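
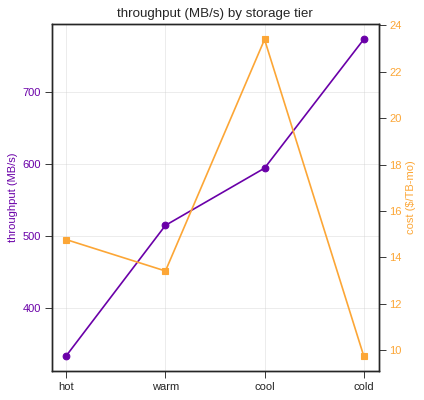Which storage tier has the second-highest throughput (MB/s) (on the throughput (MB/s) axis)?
cool

Top 3 (on the throughput (MB/s) axis): cold ≈ 750, cool ≈ 600, warm ≈ 500.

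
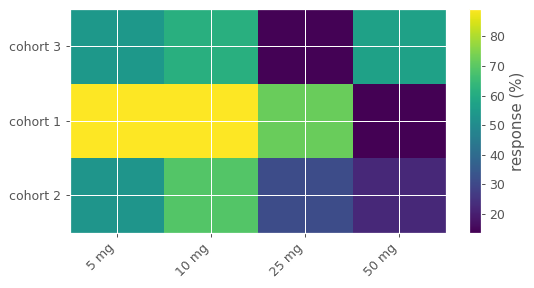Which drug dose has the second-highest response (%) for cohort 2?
5 mg

Top 3 for cohort 2: 10 mg ≈ 70, 5 mg ≈ 50, 25 mg ≈ 30.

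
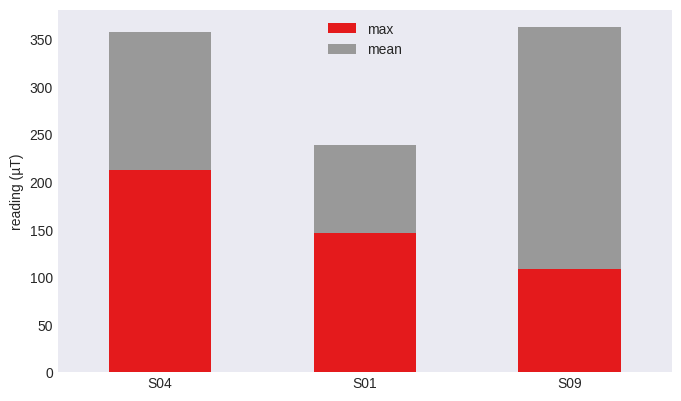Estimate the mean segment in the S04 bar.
mean top ≈ 350, bottom ≈ 200; segment ≈ 150.

≈ 150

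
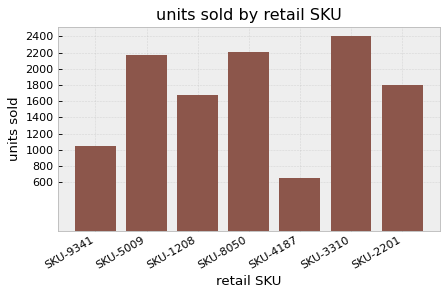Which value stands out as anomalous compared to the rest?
SKU-4187 ≈ 600; the rest sit between ≈ 1000 and ≈ 2400.

SKU-4187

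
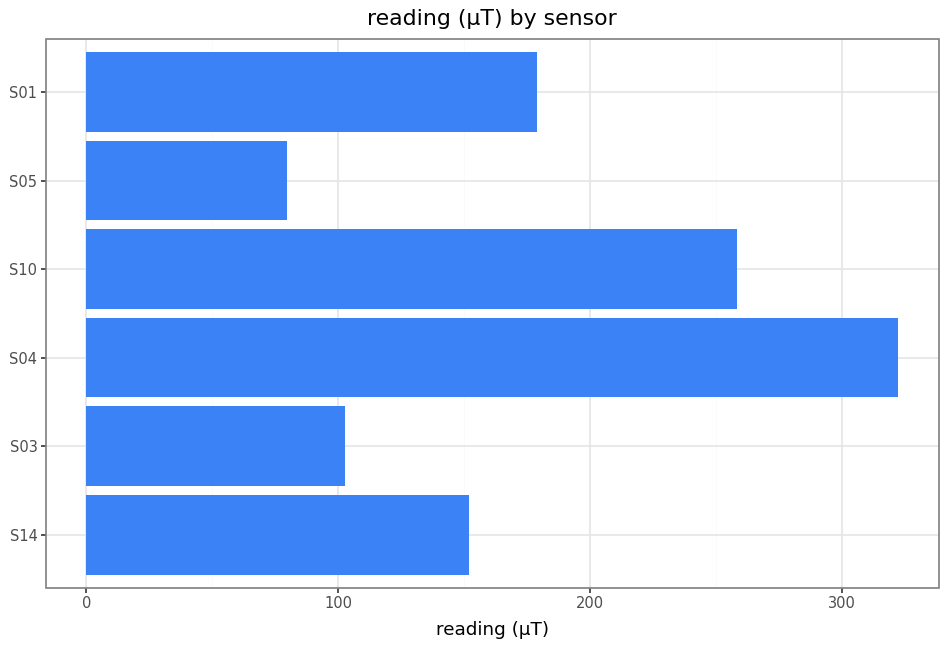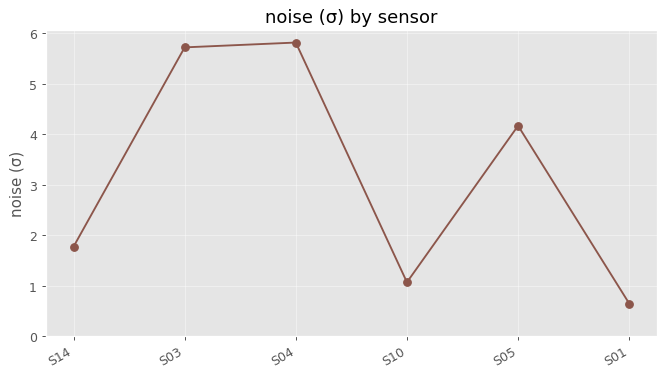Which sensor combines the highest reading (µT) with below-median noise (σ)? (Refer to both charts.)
S10

Chart 2 median noise (σ) ≈ 3; below-median sensors: S14, S10, S01. Among those, S10 has the highest reading (µT) (≈ 250).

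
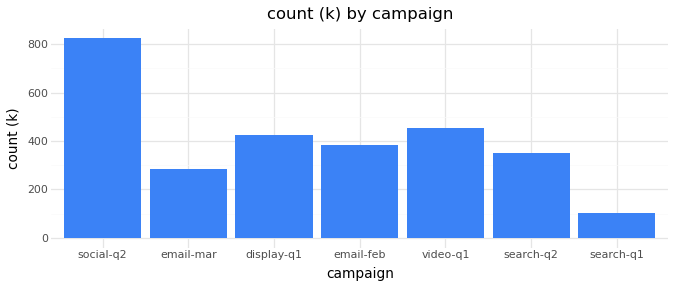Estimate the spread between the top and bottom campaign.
Max social-q2 ≈ 800, min search-q1 ≈ 100; range ≈ 700.

≈ 700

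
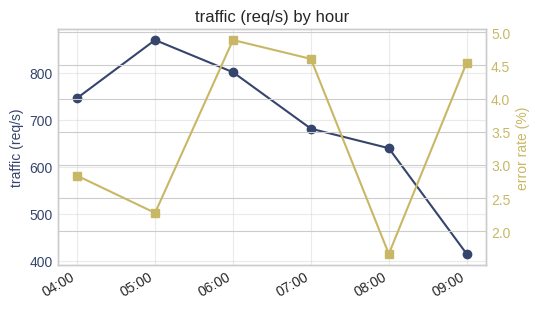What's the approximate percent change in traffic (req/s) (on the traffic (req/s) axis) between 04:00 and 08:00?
04:00 ≈ 750, 08:00 ≈ 650; (650 − 750) / 750 ≈ -13.3%.

≈ -13.3%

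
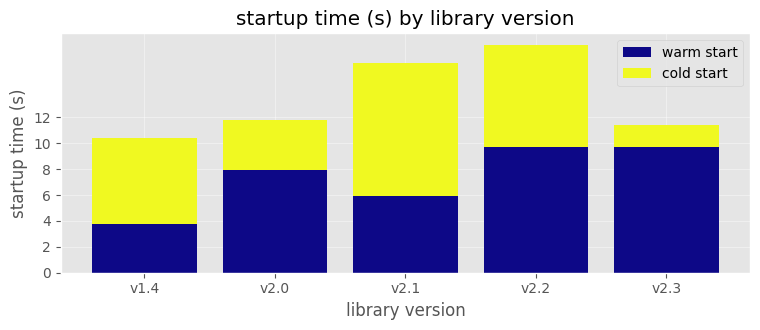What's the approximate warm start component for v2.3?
≈ 10

warm start top ≈ 10, bottom ≈ 0; segment ≈ 10.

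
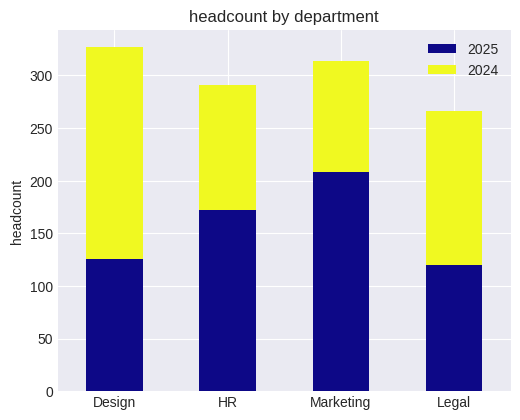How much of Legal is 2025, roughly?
2025 top ≈ 100, bottom ≈ 0; segment ≈ 100.

≈ 100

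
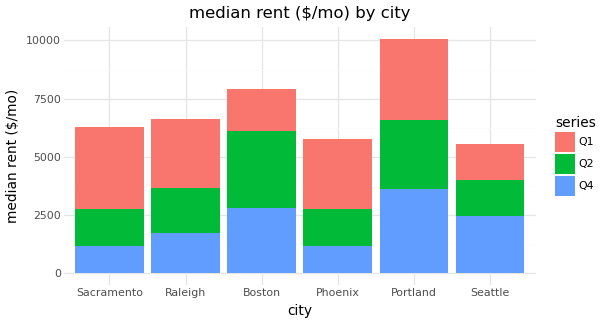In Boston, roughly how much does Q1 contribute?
≈ 2000

Q1 top ≈ 8000, bottom ≈ 6000; segment ≈ 2000.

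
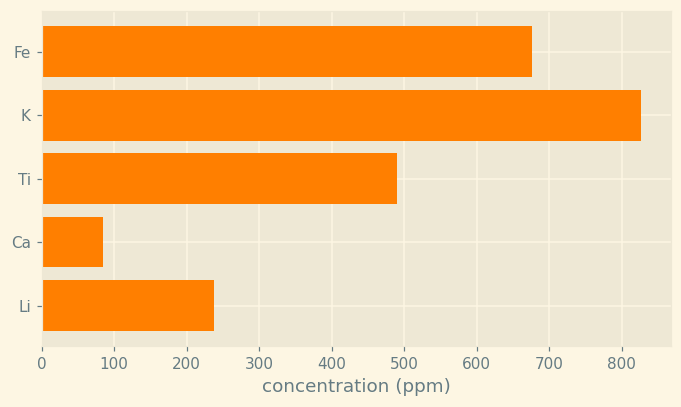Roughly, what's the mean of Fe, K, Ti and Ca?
(700 + 800 + 500 + 100) / 4 ≈ 525.

≈ 525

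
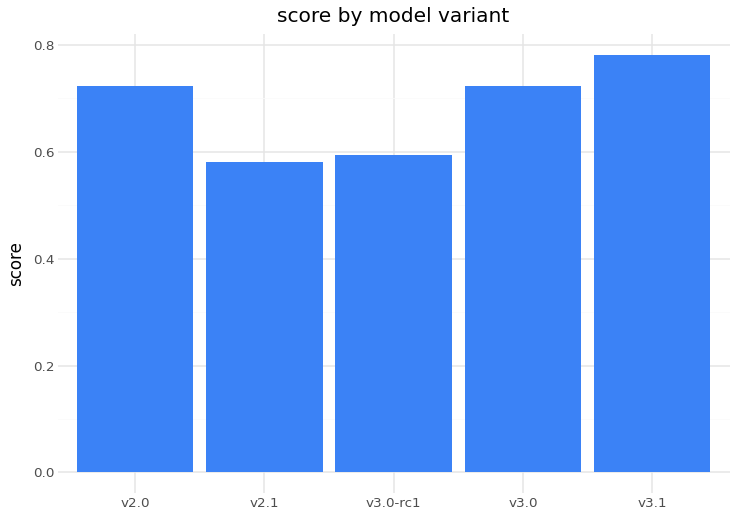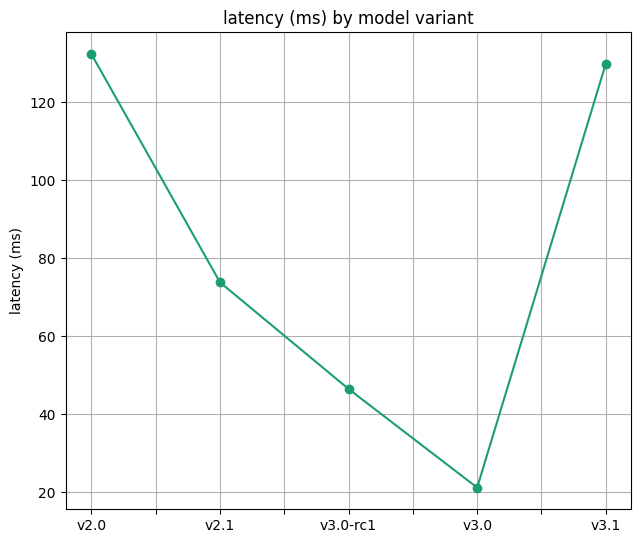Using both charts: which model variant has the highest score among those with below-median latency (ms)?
v3.0

Chart 2 median latency (ms) ≈ 80; below-median model variants: v3.0-rc1, v3.0. Among those, v3.0 has the highest score (≈ 0.7).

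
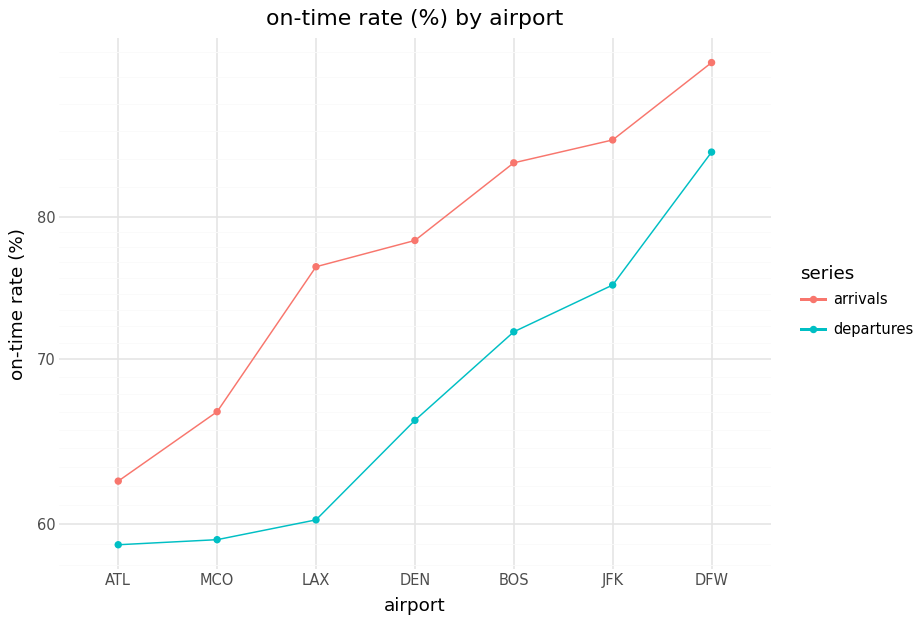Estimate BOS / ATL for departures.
≈ 1.17×

BOS ≈ 70, ATL ≈ 60; 70/60 ≈ 1.17.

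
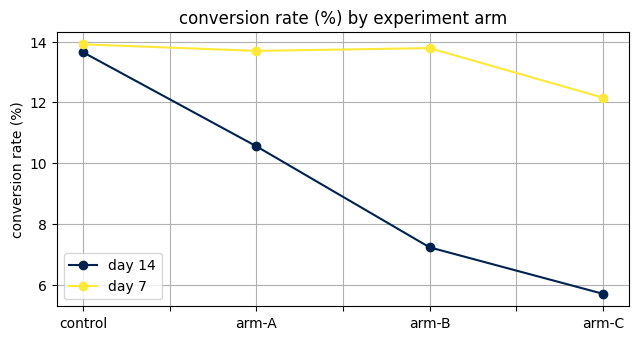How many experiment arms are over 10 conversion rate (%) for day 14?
Above 10: control, arm-A.

2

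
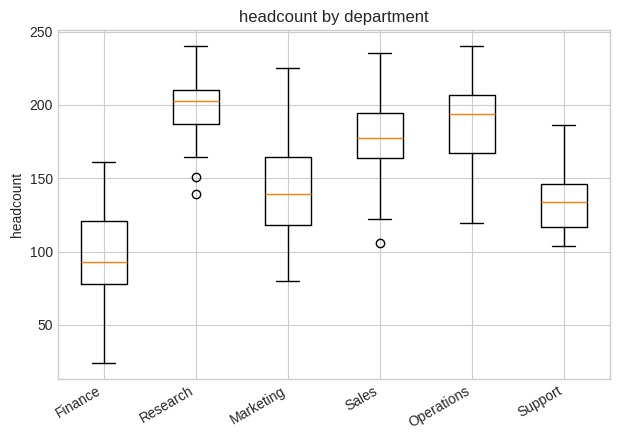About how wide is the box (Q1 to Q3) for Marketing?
Q3 ≈ 160, Q1 ≈ 120; IQR ≈ 40.

≈ 40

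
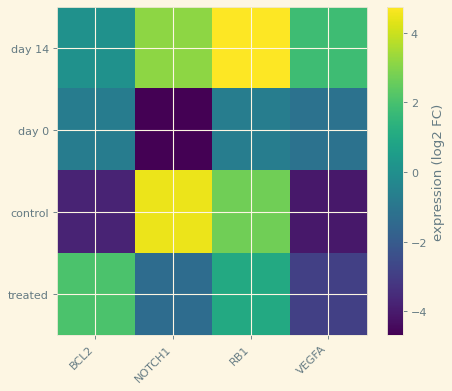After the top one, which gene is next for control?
RB1

Top 3 for control: NOTCH1 ≈ 4, RB1 ≈ 3, BCL2 ≈ -4.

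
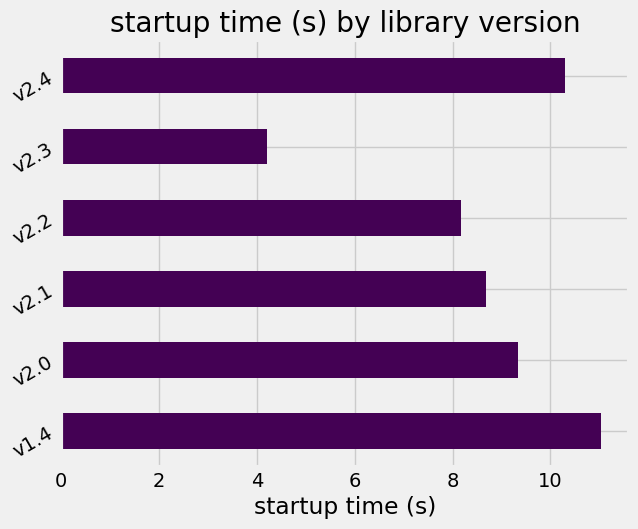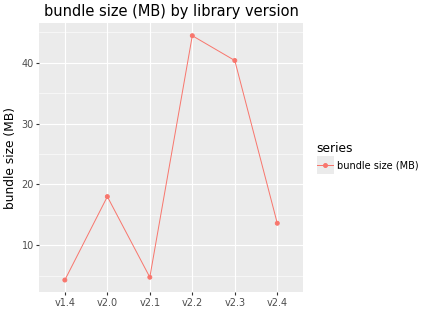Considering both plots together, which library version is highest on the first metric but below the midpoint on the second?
Chart 2 median bundle size (MB) ≈ 15; below-median library versions: v1.4, v2.1, v2.4. Among those, v1.4 has the highest startup time (s) (≈ 12).

v1.4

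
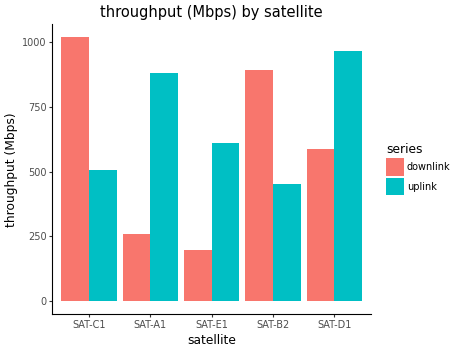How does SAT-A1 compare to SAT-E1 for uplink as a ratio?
≈ 1.5×

SAT-A1 ≈ 900, SAT-E1 ≈ 600; 900/600 ≈ 1.5.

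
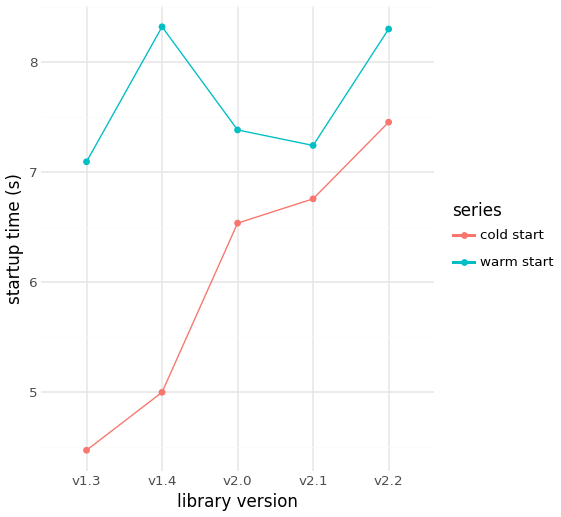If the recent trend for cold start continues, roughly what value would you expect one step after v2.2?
Last three: 6.5, 7.0, 7.5 → slope ≈ 0.5/step → next ≈ 8.

≈ 8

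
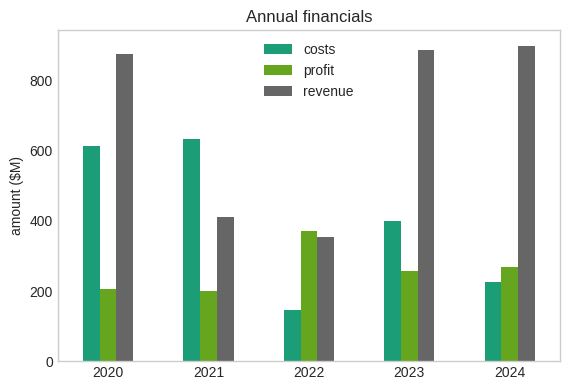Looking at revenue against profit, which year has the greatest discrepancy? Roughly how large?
2020: revenue ≈ 900, profit ≈ 200 → gap ≈ 700. Next-largest (2024) is only ≈ 600.

2020, ≈ 700 $M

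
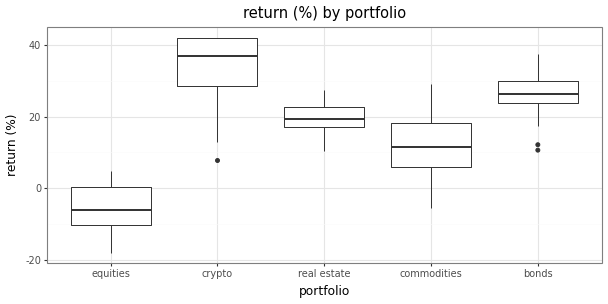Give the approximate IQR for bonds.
Q3 ≈ 30, Q1 ≈ 25; IQR ≈ 5.

≈ 5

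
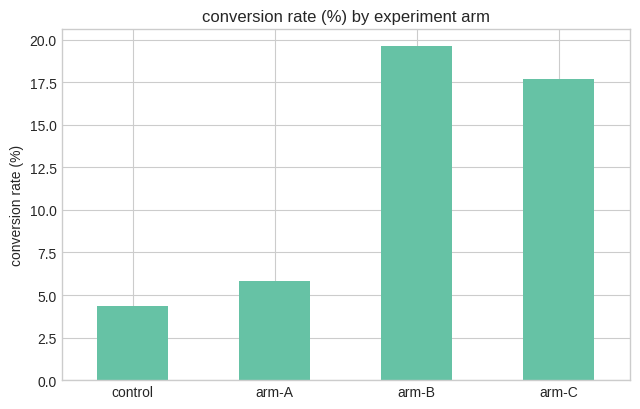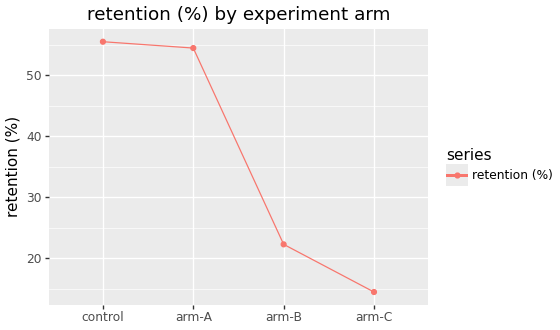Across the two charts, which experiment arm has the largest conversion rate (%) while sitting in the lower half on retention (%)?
Chart 2 median retention (%) ≈ 40; below-median experiment arms: arm-B, arm-C. Among those, arm-B has the highest conversion rate (%) (≈ 20).

arm-B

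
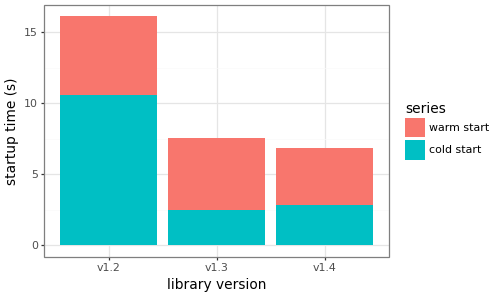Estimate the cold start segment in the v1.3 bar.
≈ 2

cold start top ≈ 2, bottom ≈ 0; segment ≈ 2.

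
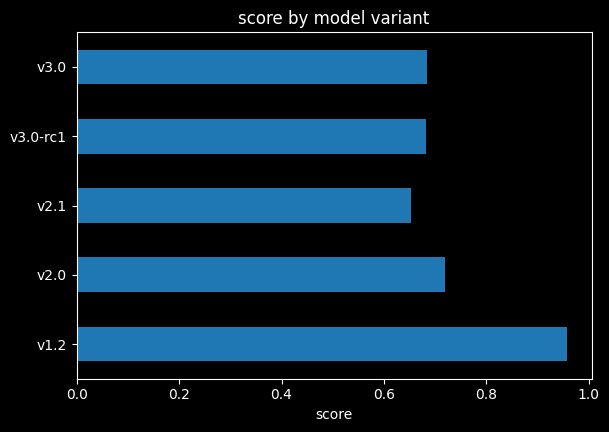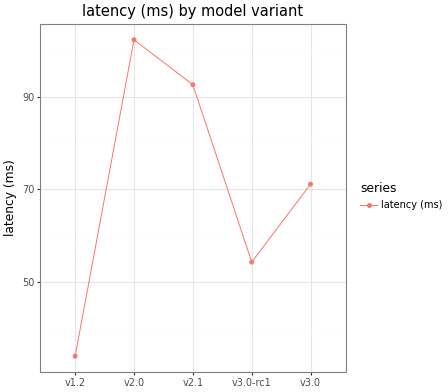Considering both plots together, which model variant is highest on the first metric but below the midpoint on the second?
Chart 2 median latency (ms) ≈ 70; below-median model variants: v1.2, v3.0-rc1. Among those, v1.2 has the highest score (≈ 1).

v1.2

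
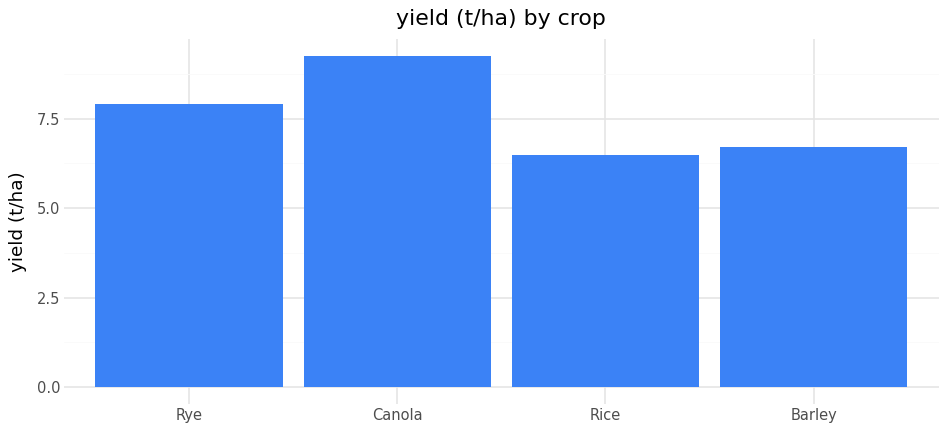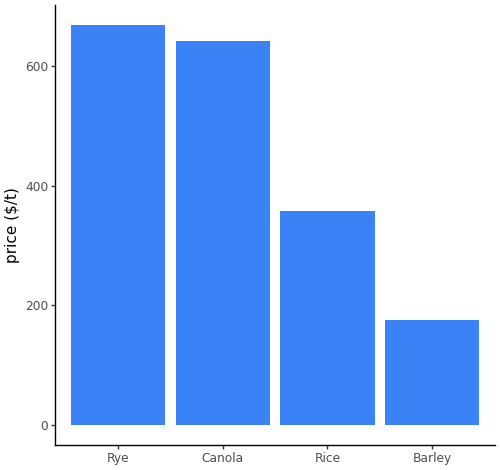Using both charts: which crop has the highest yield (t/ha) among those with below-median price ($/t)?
Chart 2 median price ($/t) ≈ 500; below-median crops: Rice, Barley. Among those, Barley has the highest yield (t/ha) (≈ 7).

Barley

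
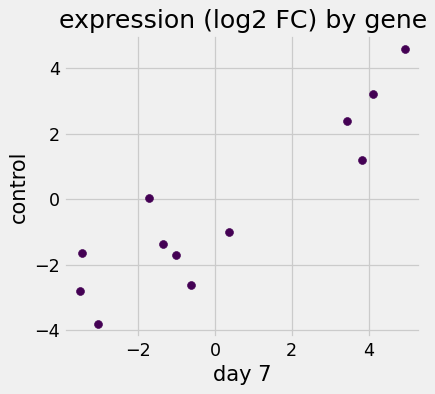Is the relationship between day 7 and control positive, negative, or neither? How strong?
Points are positively correlated; strong (|r| ≈ 0.9).

positive, strong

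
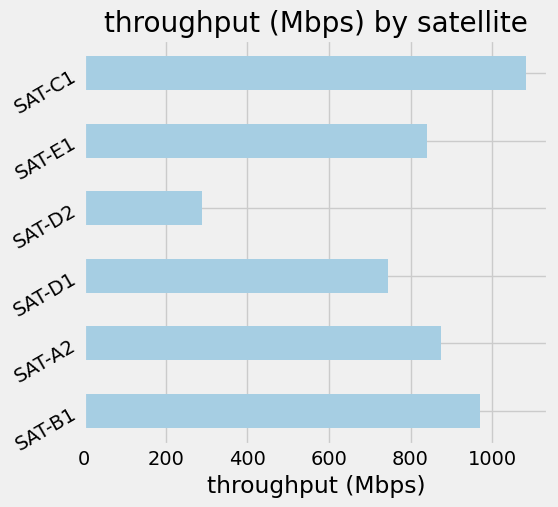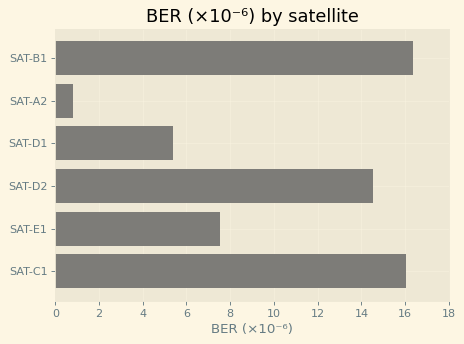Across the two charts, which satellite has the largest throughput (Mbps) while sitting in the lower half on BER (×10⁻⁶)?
SAT-A2

Chart 2 median BER (×10⁻⁶) ≈ 12; below-median satellites: SAT-A2, SAT-D1, SAT-E1. Among those, SAT-A2 has the highest throughput (Mbps) (≈ 900).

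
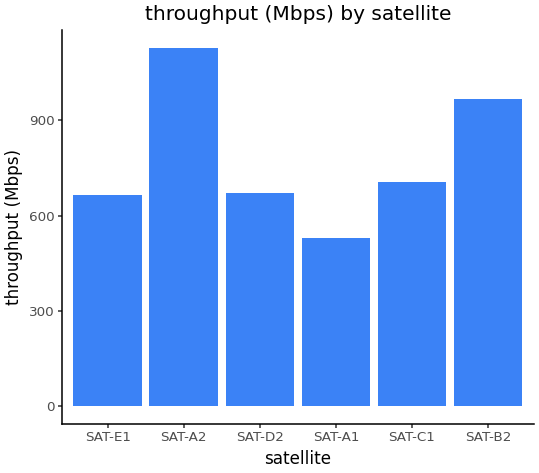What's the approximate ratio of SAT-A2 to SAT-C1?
≈ 1.57×

SAT-A2 ≈ 1100, SAT-C1 ≈ 700; 1100/700 ≈ 1.57.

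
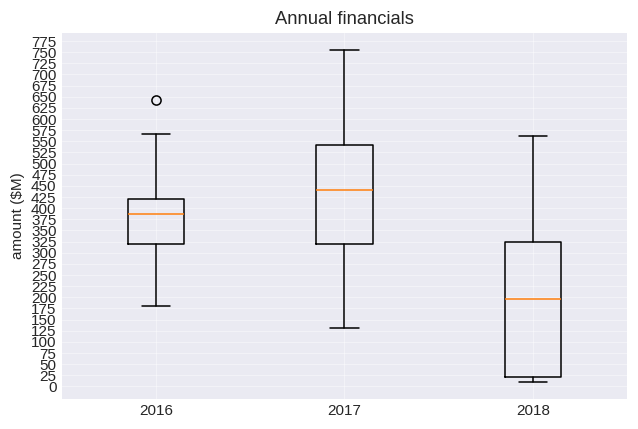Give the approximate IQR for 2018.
Q3 ≈ 325, Q1 ≈ 25; IQR ≈ 300.

≈ 300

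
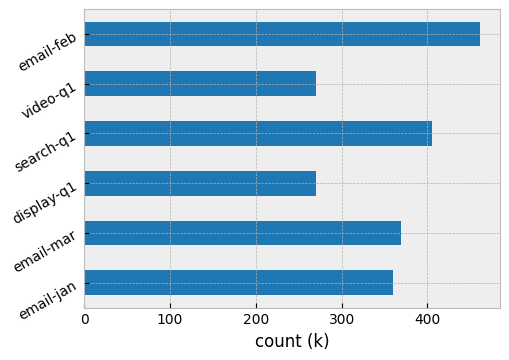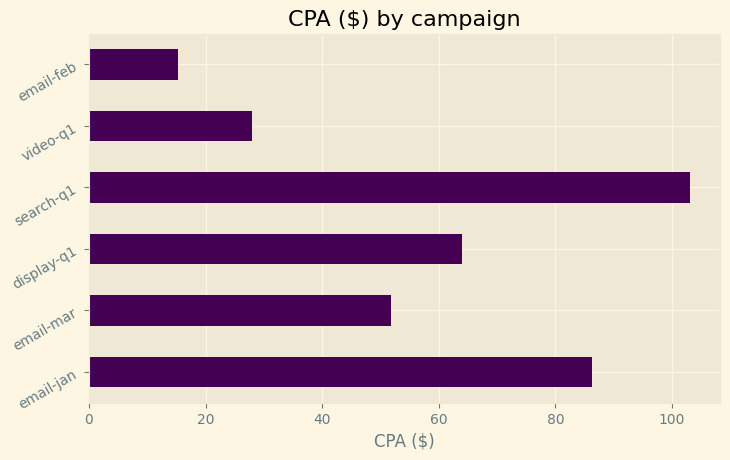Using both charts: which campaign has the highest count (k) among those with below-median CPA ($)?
Chart 2 median CPA ($) ≈ 60; below-median campaigns: email-mar, video-q1, email-feb. Among those, email-feb has the highest count (k) (≈ 450).

email-feb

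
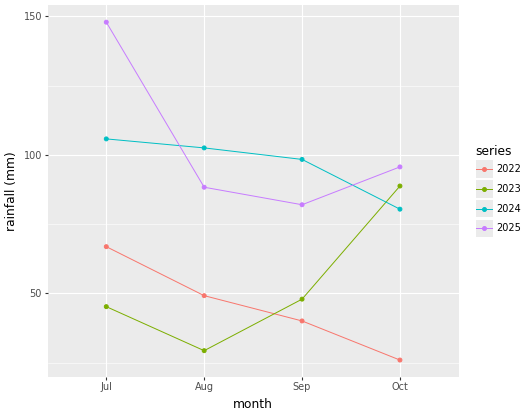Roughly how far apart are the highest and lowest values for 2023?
Max Oct ≈ 80, min Aug ≈ 20; range ≈ 60.

≈ 60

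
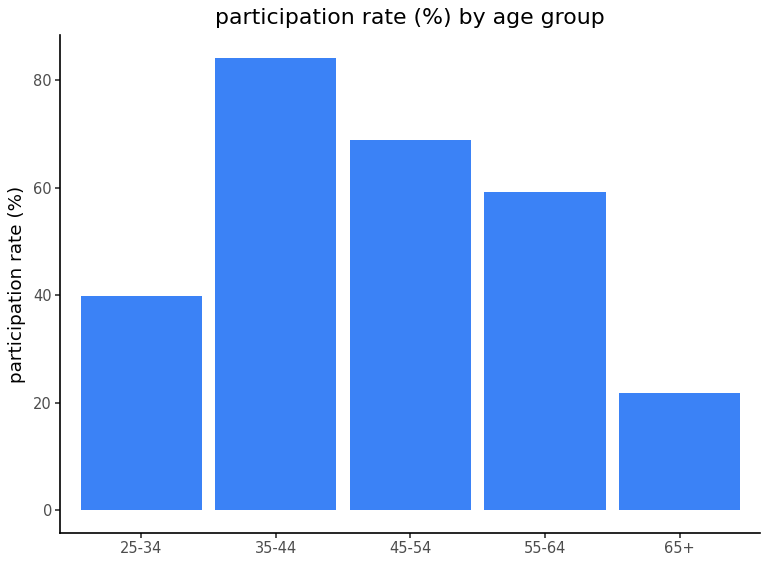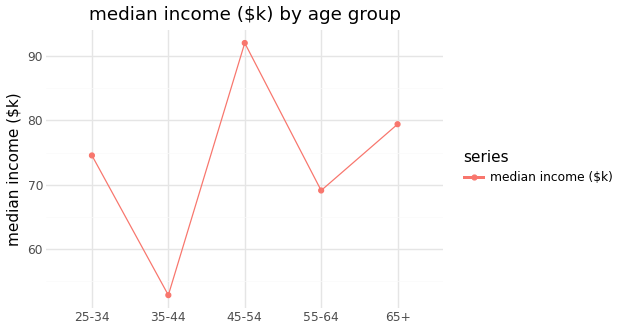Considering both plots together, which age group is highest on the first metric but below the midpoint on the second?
35-44

Chart 2 median median income ($k) ≈ 70; below-median age groups: 35-44, 55-64. Among those, 35-44 has the highest participation rate (%) (≈ 80).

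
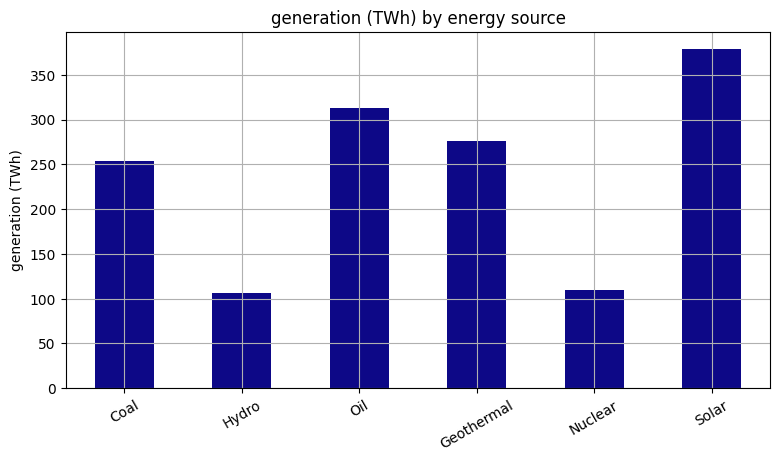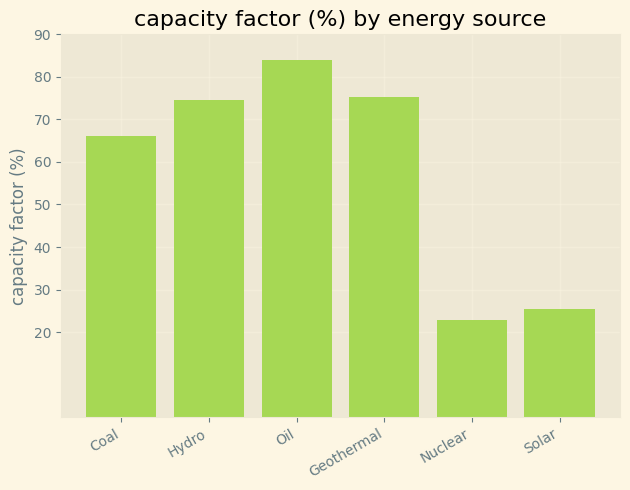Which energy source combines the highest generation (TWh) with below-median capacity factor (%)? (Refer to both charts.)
Chart 2 median capacity factor (%) ≈ 70; below-median energy sources: Coal, Nuclear, Solar. Among those, Solar has the highest generation (TWh) (≈ 400).

Solar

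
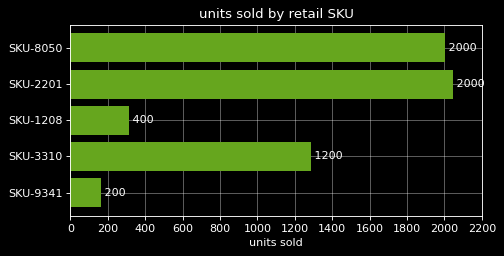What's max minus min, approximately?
Max SKU-2201 ≈ 2000, min SKU-9341 ≈ 200; range ≈ 1800.

≈ 1800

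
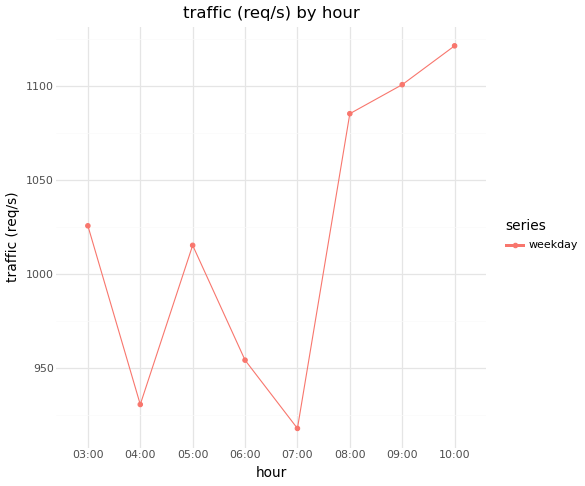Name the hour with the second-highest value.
09:00

Top 3: 10:00 ≈ 1120, 09:00 ≈ 1100, 08:00 ≈ 1080.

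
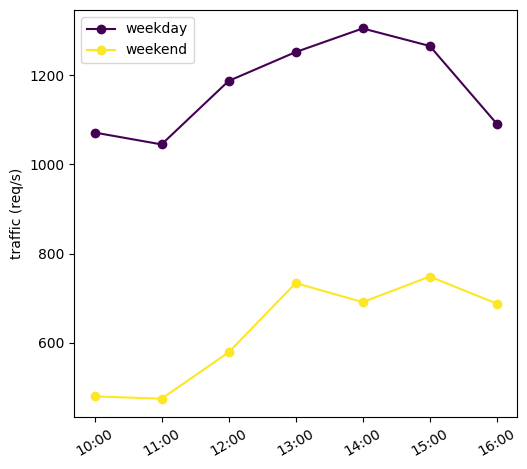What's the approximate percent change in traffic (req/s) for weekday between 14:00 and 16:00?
≈ -15.4%

14:00 ≈ 1300, 16:00 ≈ 1100; (1100 − 1300) / 1300 ≈ -15.4%.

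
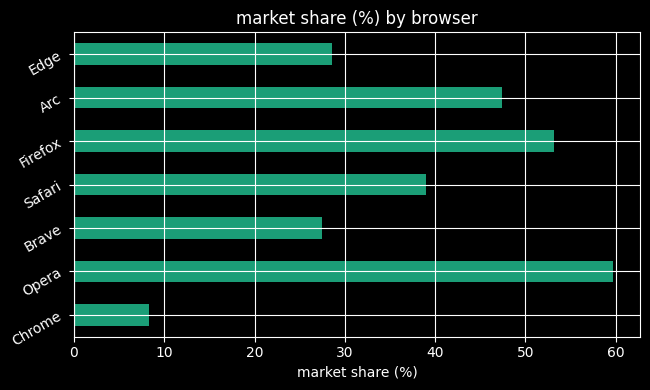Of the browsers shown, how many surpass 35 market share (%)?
Above 35: Opera, Safari, Firefox, Arc.

4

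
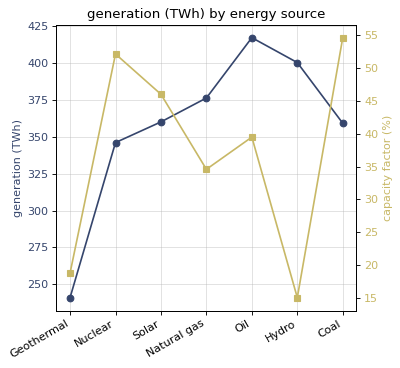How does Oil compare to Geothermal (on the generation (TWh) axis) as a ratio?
≈ 1.75×

Oil ≈ 420, Geothermal ≈ 240; 420/240 ≈ 1.75.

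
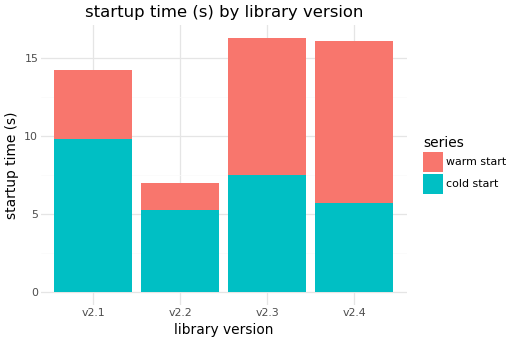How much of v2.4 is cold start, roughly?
cold start top ≈ 6, bottom ≈ 0; segment ≈ 6.

≈ 6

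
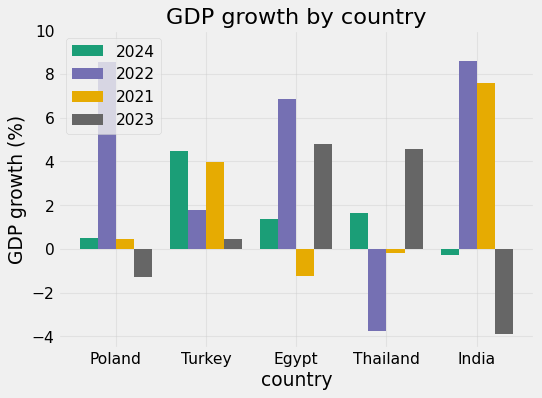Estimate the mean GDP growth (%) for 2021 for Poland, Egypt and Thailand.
(0 + -2 + 0) / 3 ≈ -1.

≈ -1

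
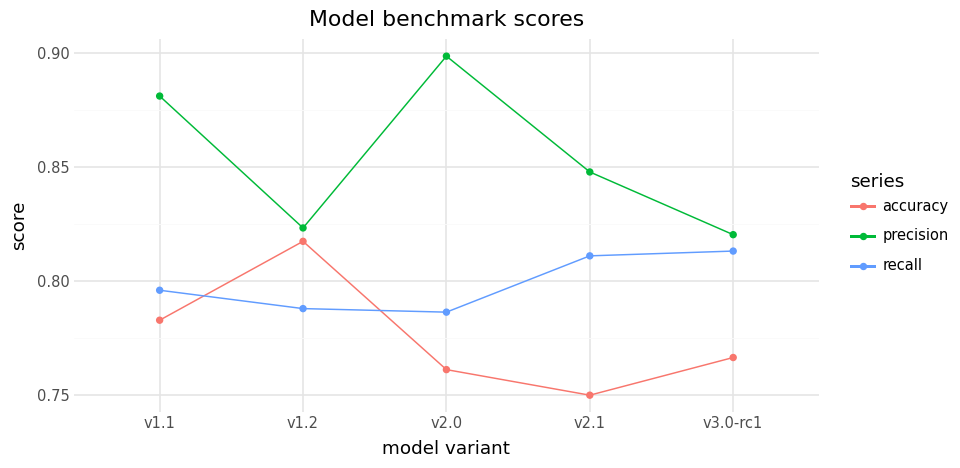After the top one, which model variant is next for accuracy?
Top 3 for accuracy: v1.2 ≈ 0.82, v1.1 ≈ 0.78, v3.0-rc1 ≈ 0.76.

v1.1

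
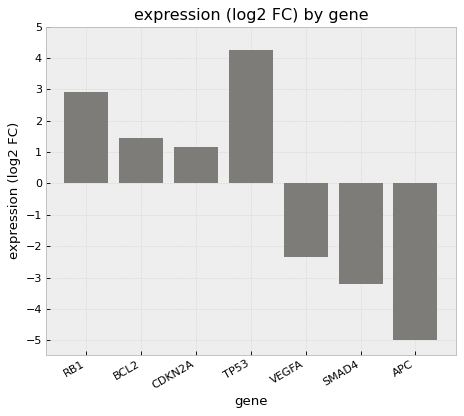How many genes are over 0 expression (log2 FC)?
Above 0: RB1, BCL2, CDKN2A, TP53.

4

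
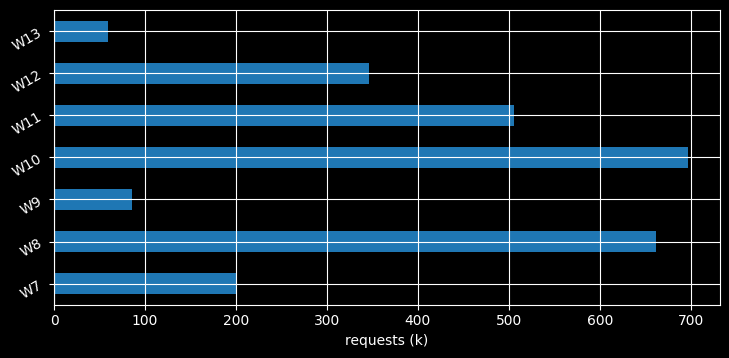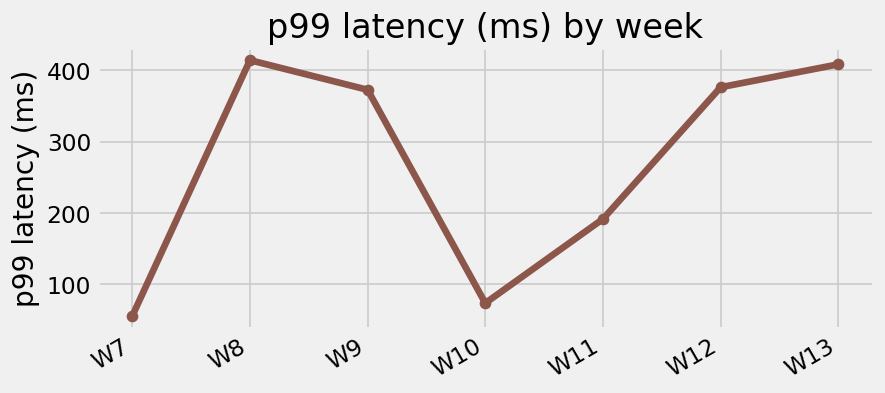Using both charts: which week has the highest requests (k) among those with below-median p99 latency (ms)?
W10

Chart 2 median p99 latency (ms) ≈ 350; below-median weeks: W7, W10, W11. Among those, W10 has the highest requests (k) (≈ 700).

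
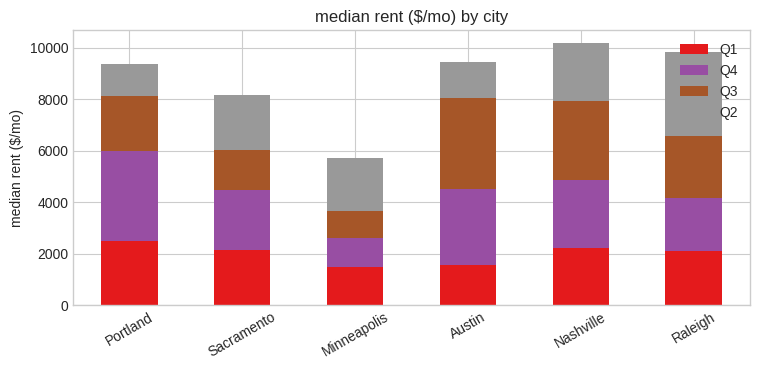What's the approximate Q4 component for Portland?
Q4 top ≈ 6000, bottom ≈ 3000; segment ≈ 3000.

≈ 3000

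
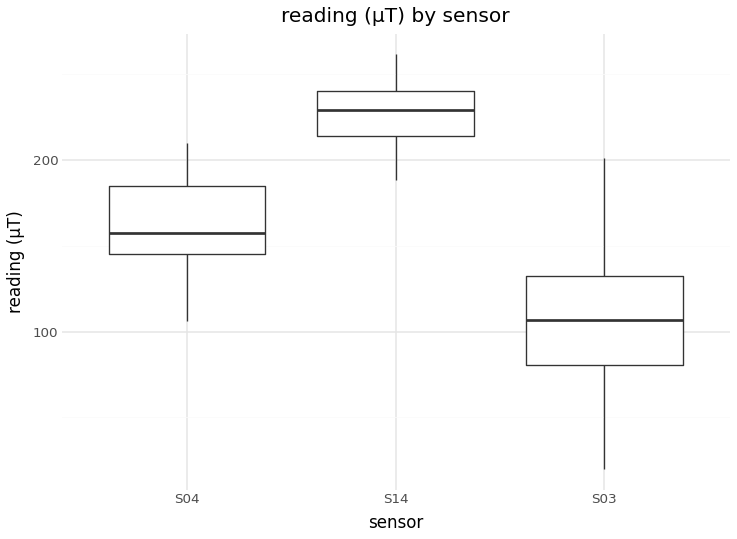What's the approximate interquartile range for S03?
Q3 ≈ 130, Q1 ≈ 80; IQR ≈ 50.

≈ 50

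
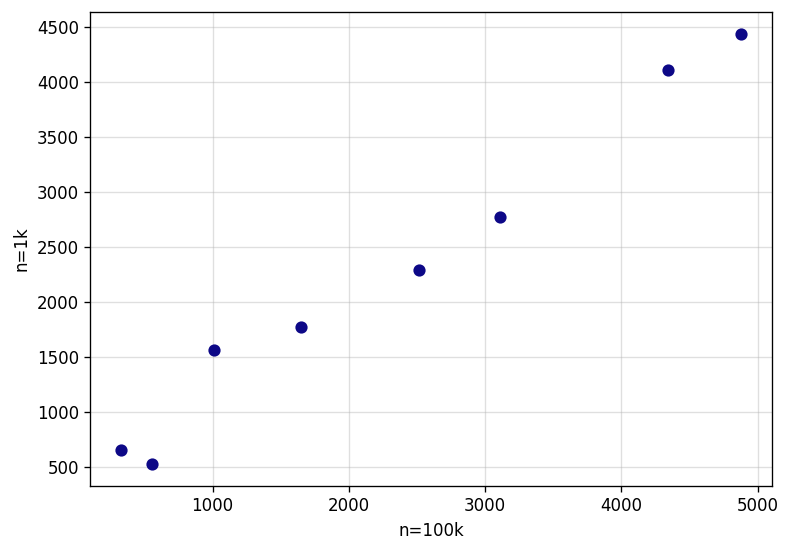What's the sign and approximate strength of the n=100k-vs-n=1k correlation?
positive, strong

Points are positively correlated; strong (|r| ≈ 1.0).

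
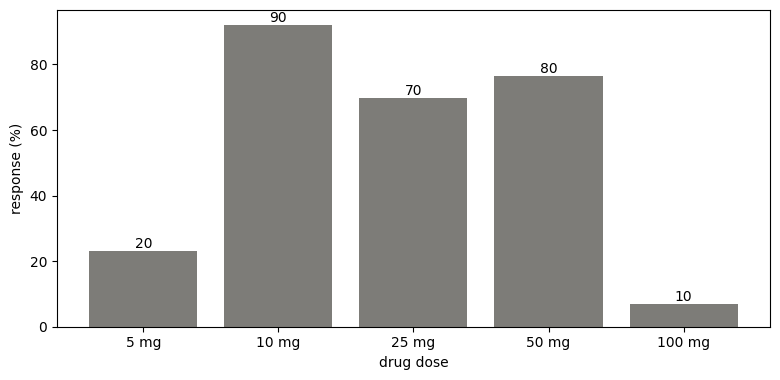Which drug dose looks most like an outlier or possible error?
100 mg ≈ 10; the rest sit between ≈ 20 and ≈ 90.

100 mg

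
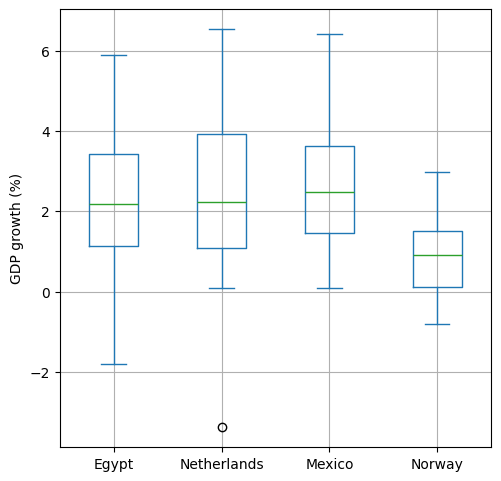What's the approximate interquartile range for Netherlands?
Q3 ≈ 4.0, Q1 ≈ 1.0; IQR ≈ 3.0.

≈ 3.0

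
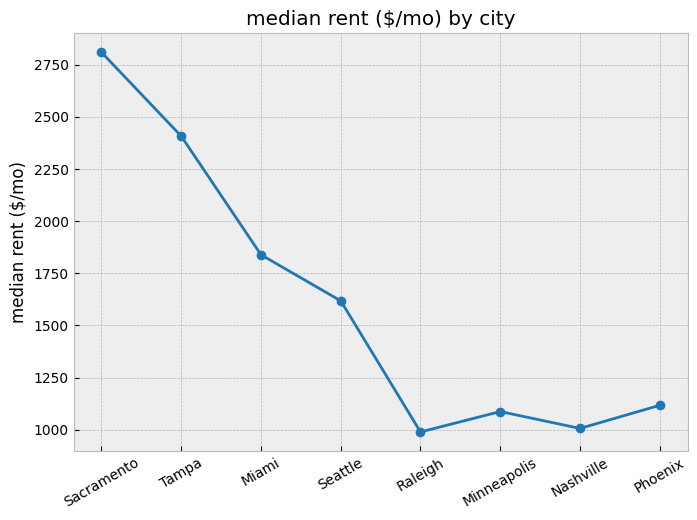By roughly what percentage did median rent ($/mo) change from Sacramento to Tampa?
Sacramento ≈ 2800, Tampa ≈ 2400; (2400 − 2800) / 2800 ≈ -14.3%.

≈ -14.3%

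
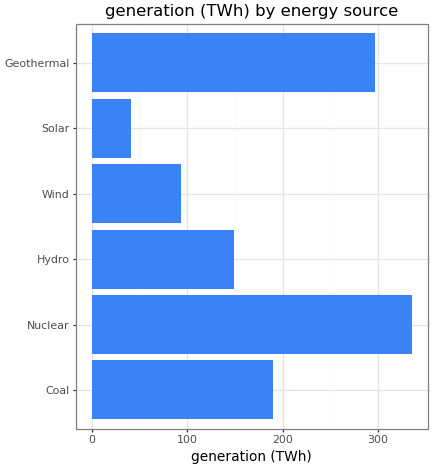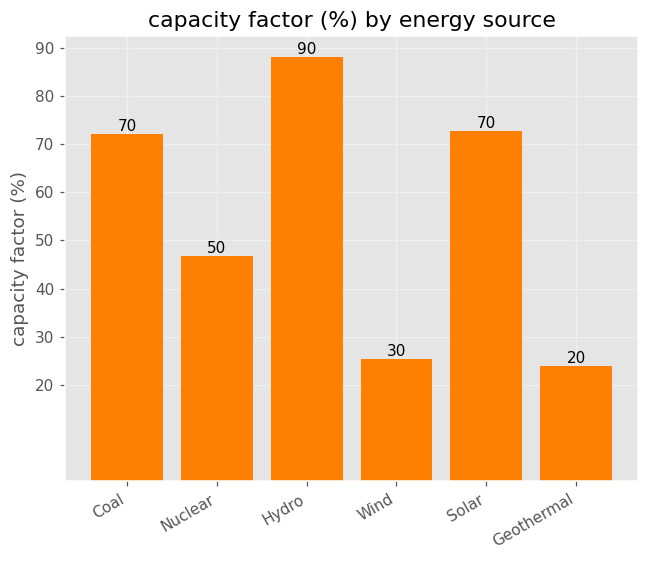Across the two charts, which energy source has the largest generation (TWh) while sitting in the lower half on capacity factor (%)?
Chart 2 median capacity factor (%) ≈ 60; below-median energy sources: Nuclear, Wind, Geothermal. Among those, Nuclear has the highest generation (TWh) (≈ 350).

Nuclear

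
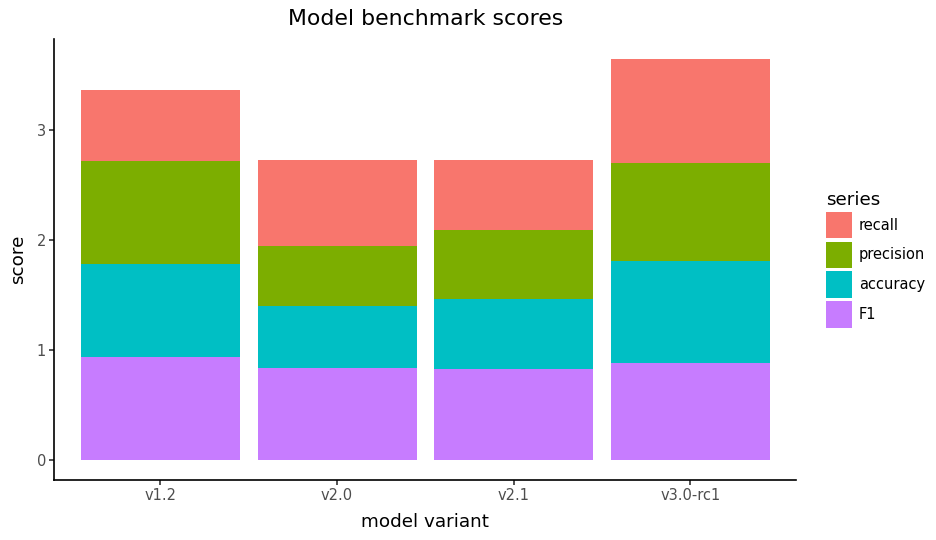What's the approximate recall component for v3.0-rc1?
≈ 1.0

recall top ≈ 3.5, bottom ≈ 2.5; segment ≈ 1.0.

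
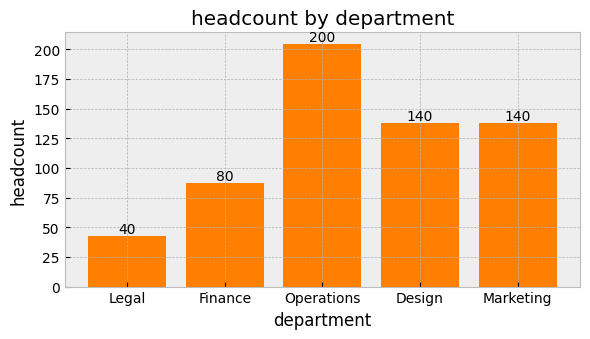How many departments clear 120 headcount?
3

Above 120: Operations, Design, Marketing.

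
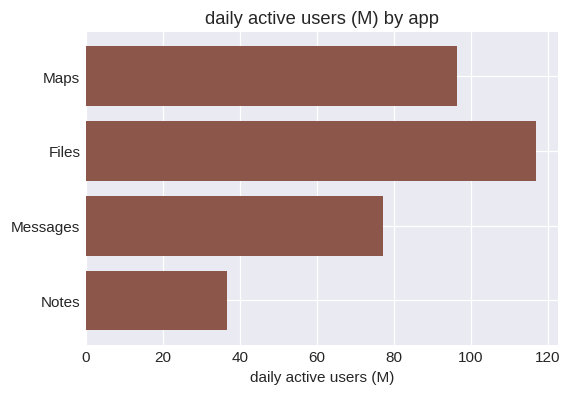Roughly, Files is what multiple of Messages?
≈ 1.5×

Files ≈ 120, Messages ≈ 80; 120/80 ≈ 1.5.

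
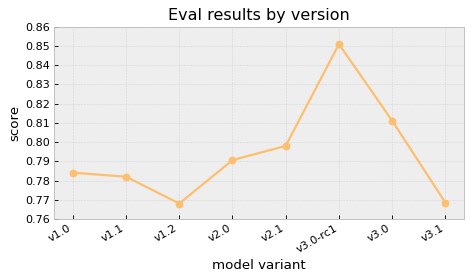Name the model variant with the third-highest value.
Top 4: v3.0-rc1 ≈ 0.85, v3.0 ≈ 0.81, v2.1 ≈ 0.80, v2.0 ≈ 0.79.

v2.1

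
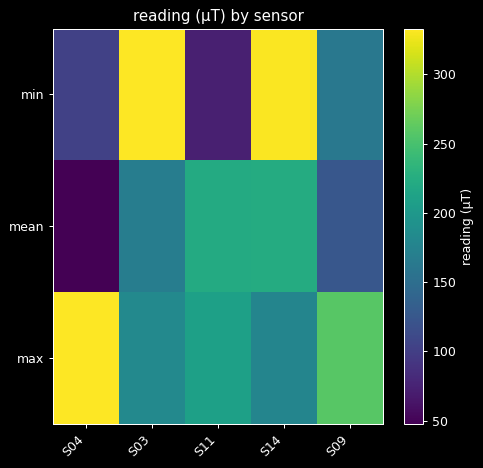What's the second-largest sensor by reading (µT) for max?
S09

Top 3 for max: S04 ≈ 325, S09 ≈ 250, S11 ≈ 200.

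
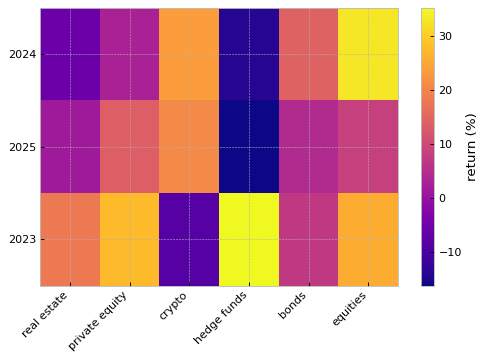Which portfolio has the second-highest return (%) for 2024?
crypto

Top 3 for 2024: equities ≈ 35, crypto ≈ 25, bonds ≈ 15.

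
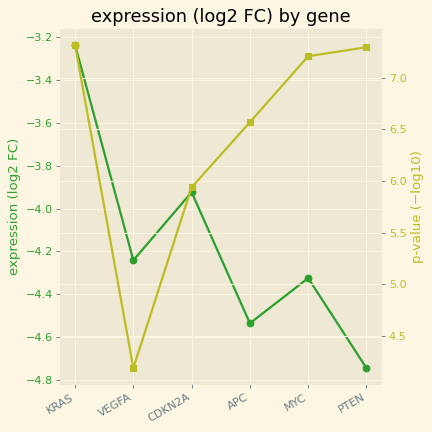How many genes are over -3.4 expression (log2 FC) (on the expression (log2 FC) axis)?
1

Above -3.4: KRAS.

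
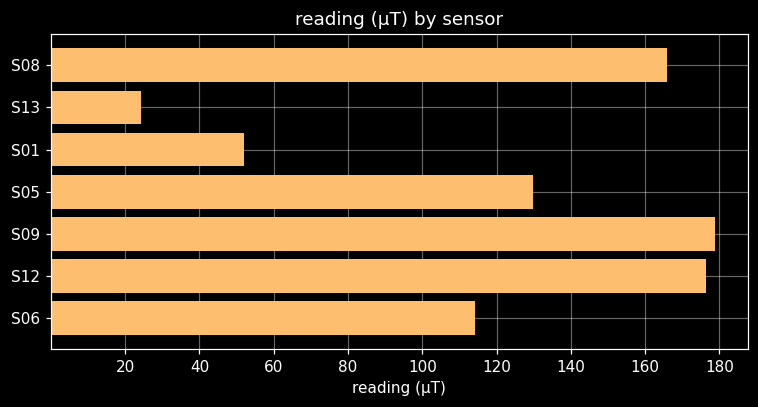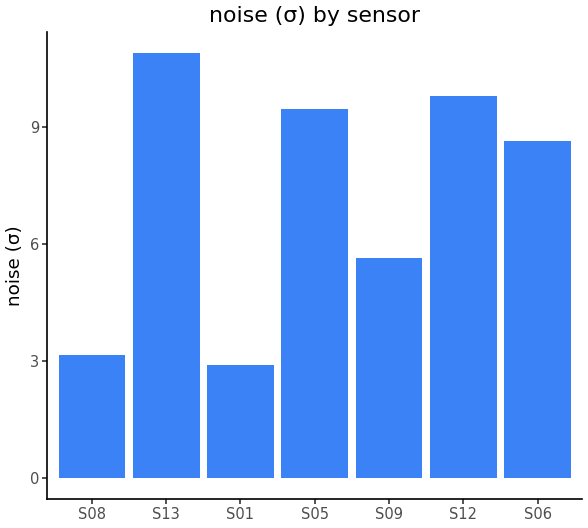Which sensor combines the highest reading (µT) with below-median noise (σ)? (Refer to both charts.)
S09

Chart 2 median noise (σ) ≈ 9; below-median sensors: S08, S01, S09. Among those, S09 has the highest reading (µT) (≈ 180).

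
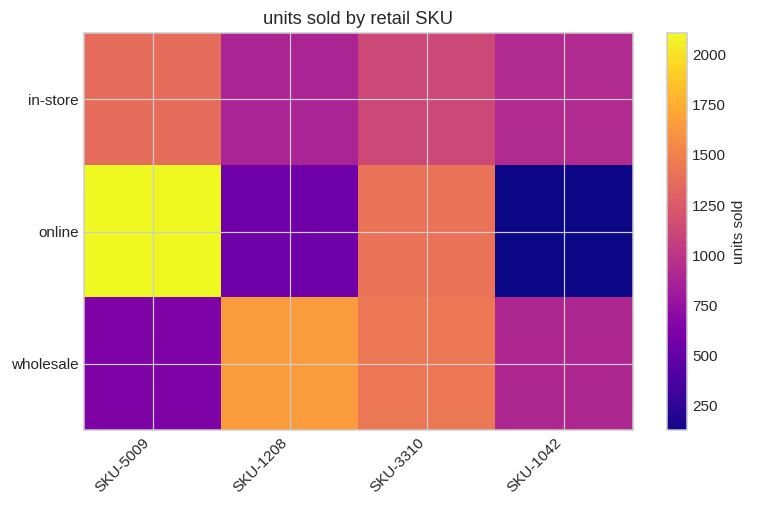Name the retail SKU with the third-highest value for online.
SKU-1208

Top 4 for online: SKU-5009 ≈ 2200, SKU-3310 ≈ 1400, SKU-1208 ≈ 600, SKU-1042 ≈ 200.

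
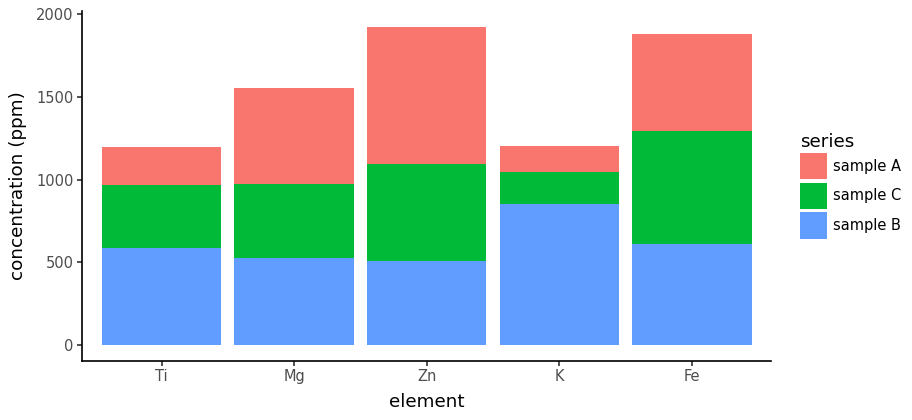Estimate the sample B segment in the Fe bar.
sample B top ≈ 600, bottom ≈ 0; segment ≈ 600.

≈ 600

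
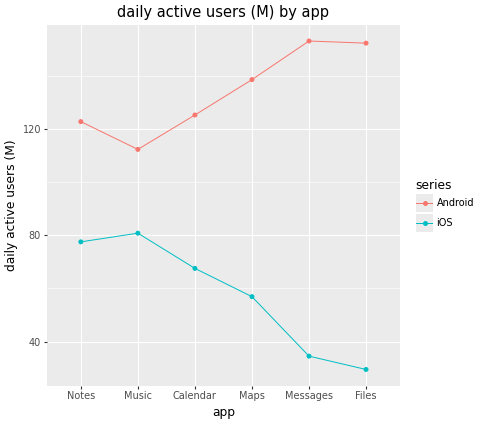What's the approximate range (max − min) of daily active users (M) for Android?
Max Messages ≈ 160, min Music ≈ 120; range ≈ 40.

≈ 40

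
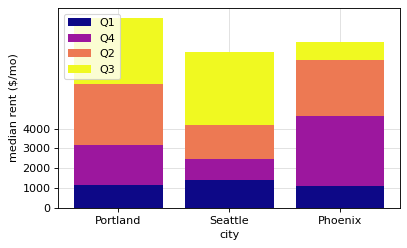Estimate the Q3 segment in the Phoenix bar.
≈ 1000

Q3 top ≈ 8000, bottom ≈ 7000; segment ≈ 1000.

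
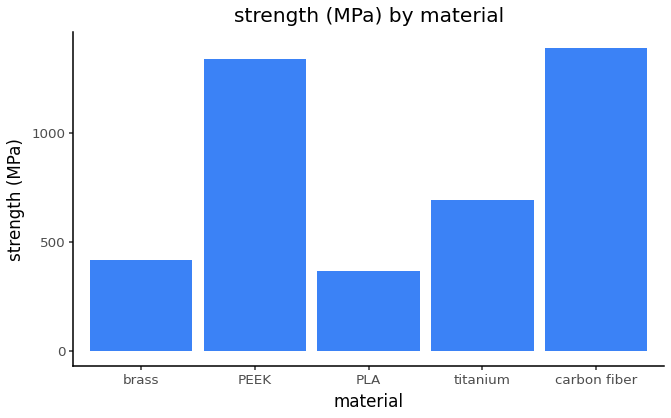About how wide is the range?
≈ 1000

Max carbon fiber ≈ 1400, min PLA ≈ 400; range ≈ 1000.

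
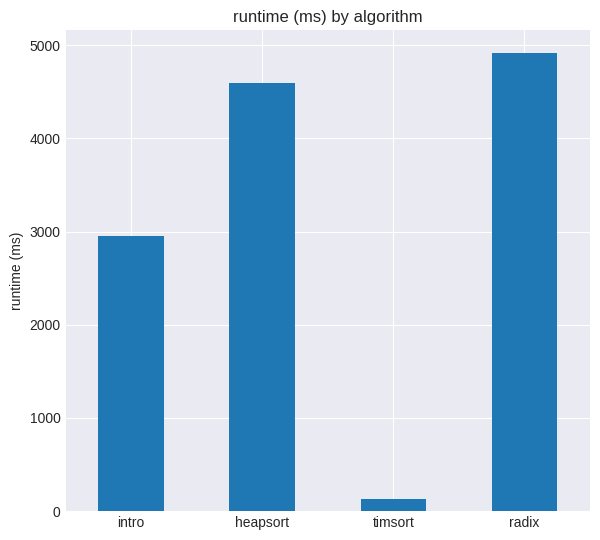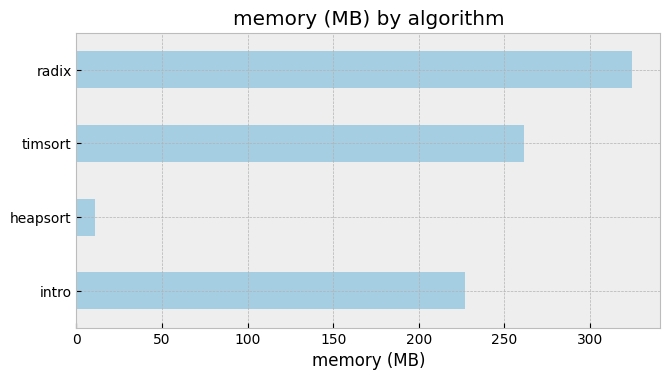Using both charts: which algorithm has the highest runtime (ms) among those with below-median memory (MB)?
Chart 2 median memory (MB) ≈ 250; below-median algorithms: intro, heapsort. Among those, heapsort has the highest runtime (ms) (≈ 4500).

heapsort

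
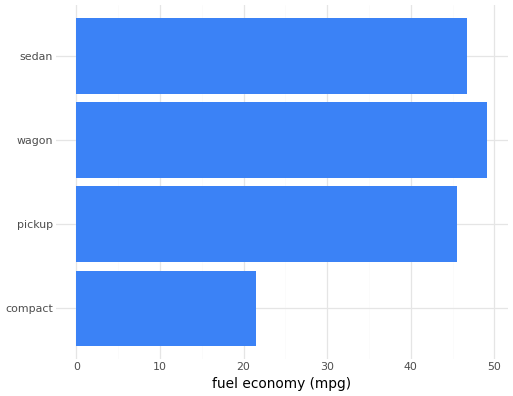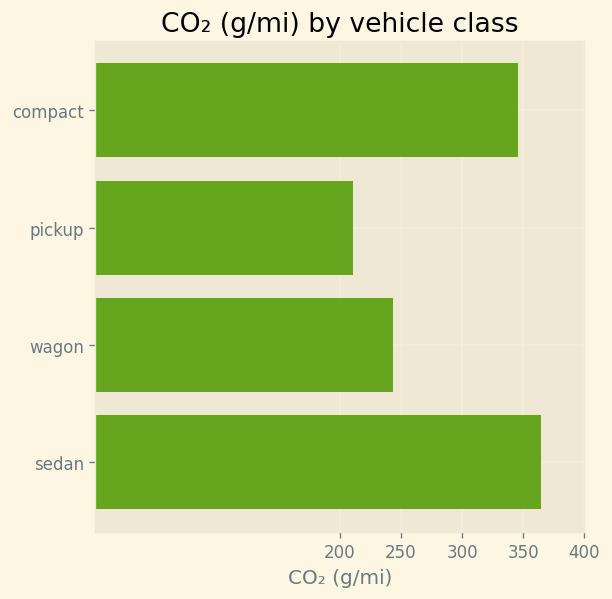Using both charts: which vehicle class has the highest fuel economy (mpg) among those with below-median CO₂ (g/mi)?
Chart 2 median CO₂ (g/mi) ≈ 300; below-median vehicle classes: pickup, wagon. Among those, wagon has the highest fuel economy (mpg) (≈ 50).

wagon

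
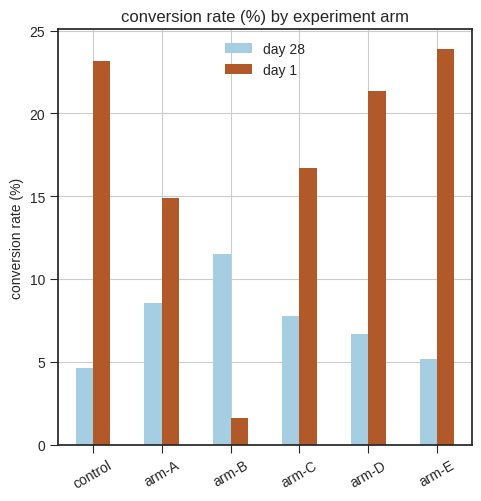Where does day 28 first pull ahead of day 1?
arm-A: day 28 ≈ 8 vs day 1 ≈ 14 (not yet); arm-B: day 28 ≈ 12 vs day 1 ≈ 2 (first crossover).

arm-B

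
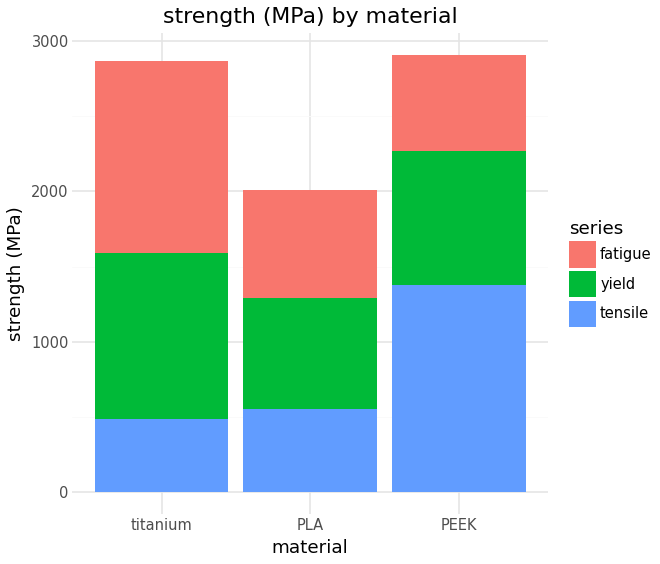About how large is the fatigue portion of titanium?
≈ 1500

fatigue top ≈ 3000, bottom ≈ 1500; segment ≈ 1500.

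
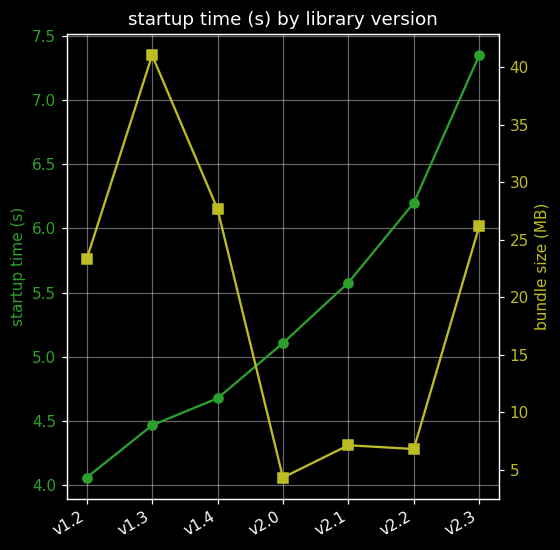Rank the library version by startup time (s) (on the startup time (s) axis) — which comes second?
Top 3 (on the startup time (s) axis): v2.3 ≈ 7.5, v2.2 ≈ 6.0, v2.1 ≈ 5.5.

v2.2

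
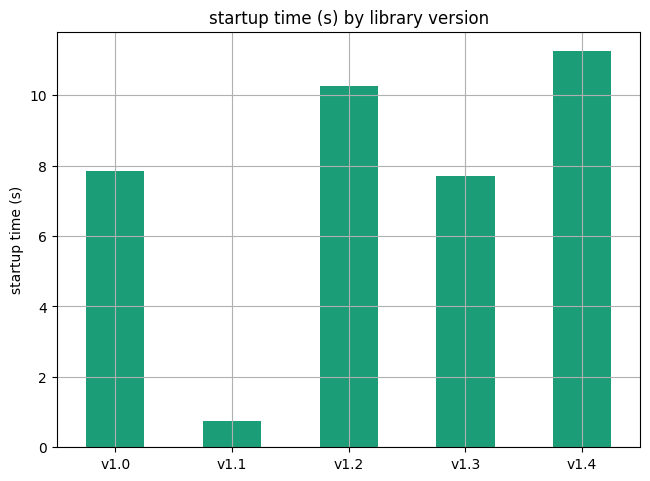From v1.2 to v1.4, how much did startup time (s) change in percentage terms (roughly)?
≈ +10%

v1.2 ≈ 10, v1.4 ≈ 11; (11 − 10) / 10 ≈ +10%.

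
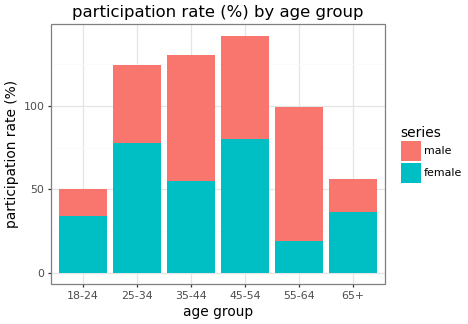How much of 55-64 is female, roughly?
≈ 20

female top ≈ 20, bottom ≈ 0; segment ≈ 20.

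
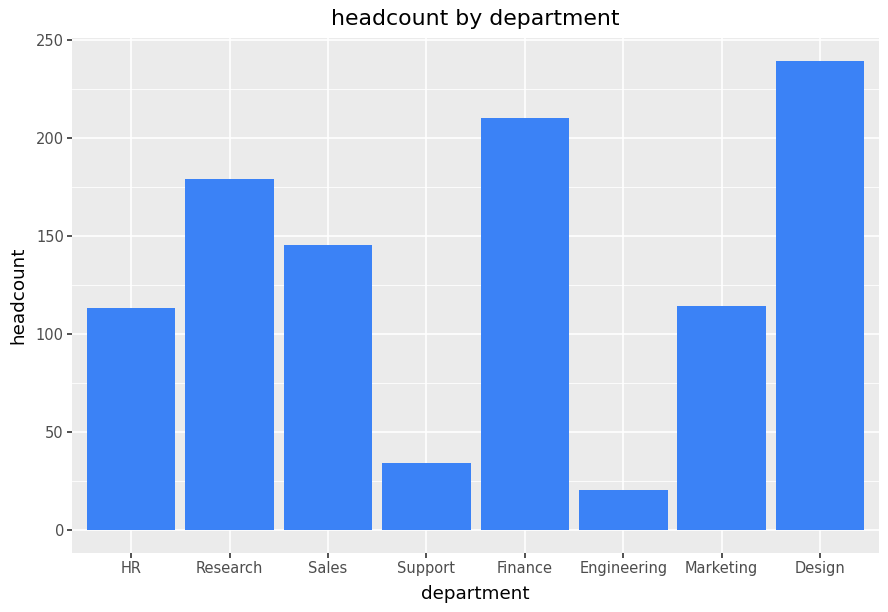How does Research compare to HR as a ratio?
Research ≈ 180, HR ≈ 120; 180/120 ≈ 1.5.

≈ 1.5×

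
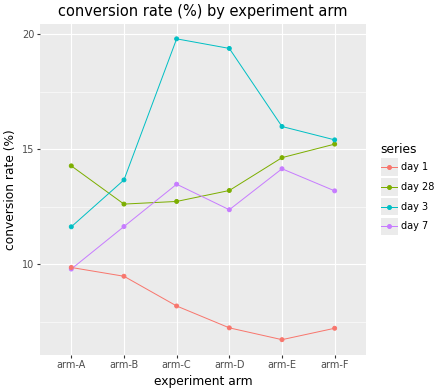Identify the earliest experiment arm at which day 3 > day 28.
arm-B

arm-A: day 3 ≈ 12 vs day 28 ≈ 14 (not yet); arm-B: day 3 ≈ 14 vs day 28 ≈ 12 (first crossover).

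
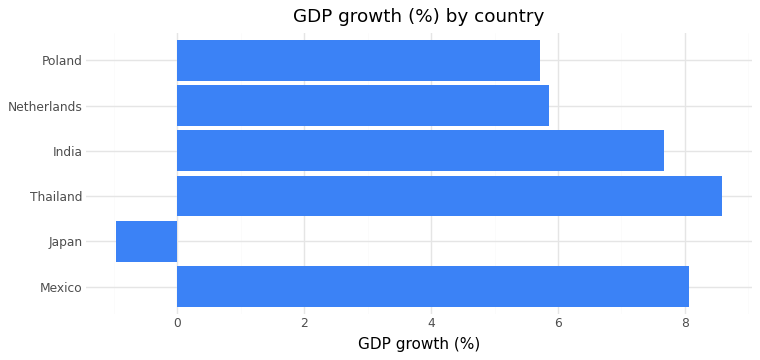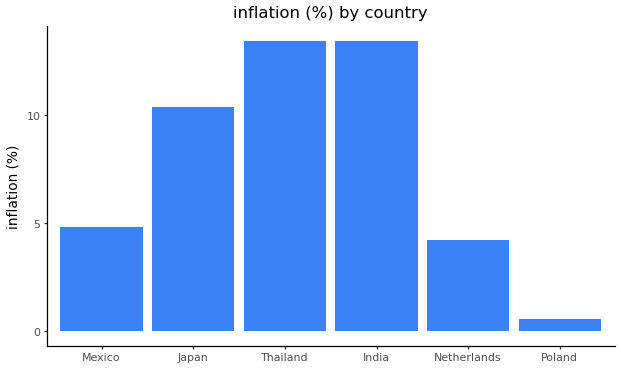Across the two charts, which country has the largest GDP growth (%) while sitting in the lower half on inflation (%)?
Mexico

Chart 2 median inflation (%) ≈ 8; below-median countries: Mexico, Netherlands, Poland. Among those, Mexico has the highest GDP growth (%) (≈ 8).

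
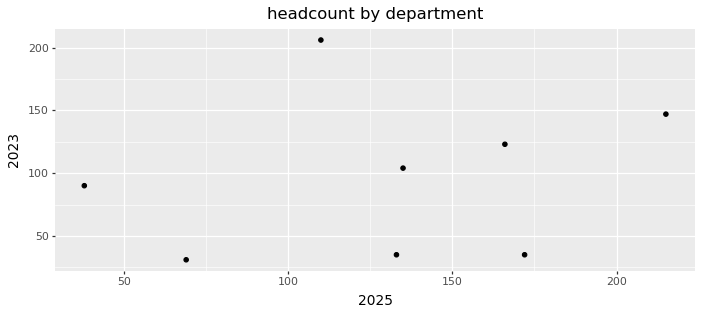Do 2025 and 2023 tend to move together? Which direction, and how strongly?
Points are roughly uncorrelated; weak (|r| ≈ 0.2).

no clear correlation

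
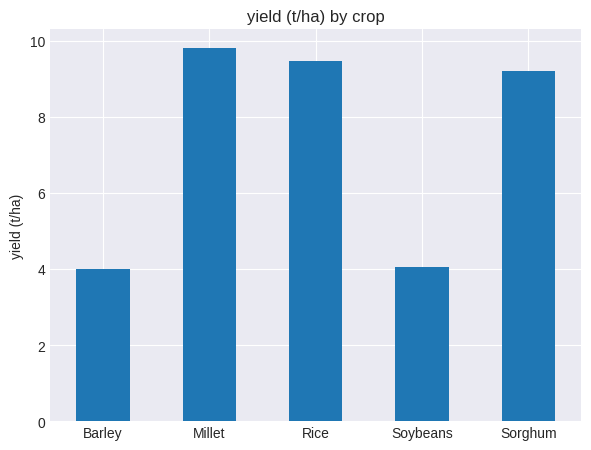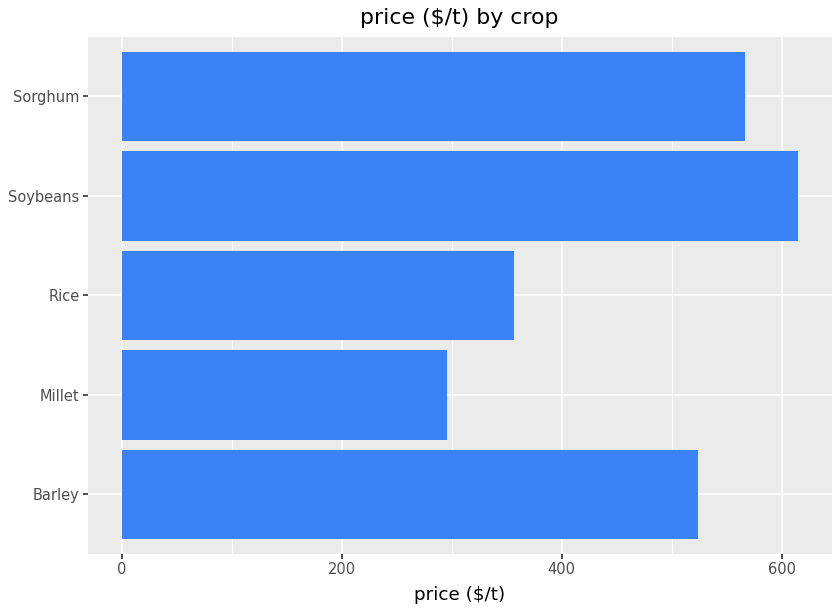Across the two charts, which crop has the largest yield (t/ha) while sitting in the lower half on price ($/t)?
Chart 2 median price ($/t) ≈ 500; below-median crops: Millet, Rice. Among those, Millet has the highest yield (t/ha) (≈ 10).

Millet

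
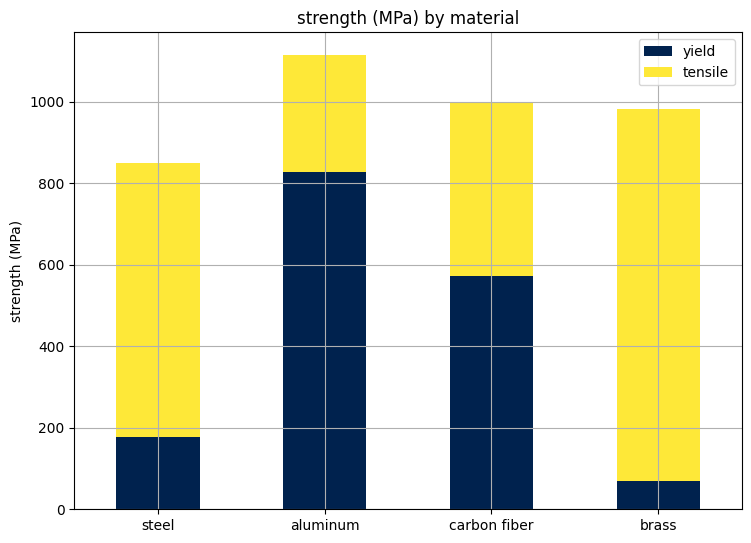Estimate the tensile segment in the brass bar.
≈ 900

tensile top ≈ 1000, bottom ≈ 100; segment ≈ 900.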